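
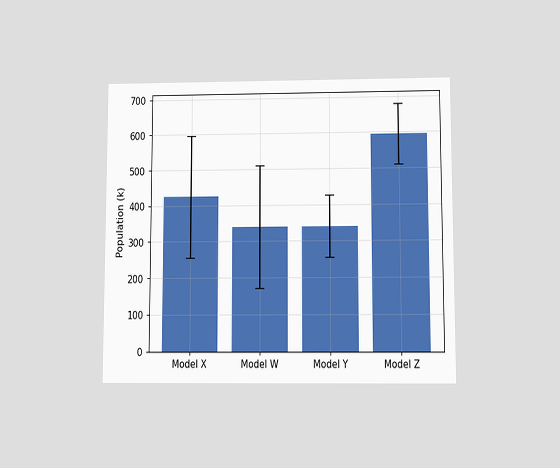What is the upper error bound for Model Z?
680k

The chart is viewed slightly from below. The Model Z bar's upper whisker reaches 680k.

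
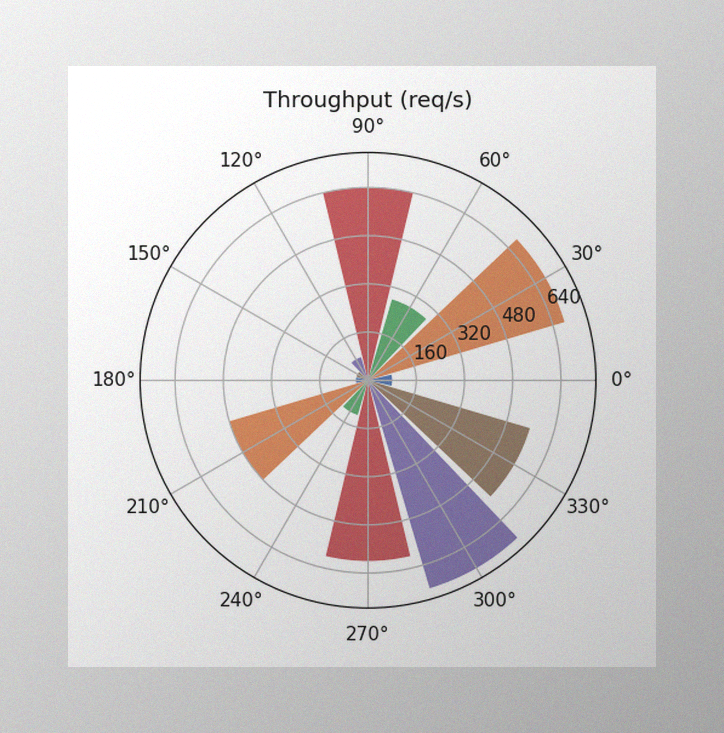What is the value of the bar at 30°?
The image has some photo noise and uneven lighting. The bar at 30° reaches 680req/s on the radial axis.

680req/s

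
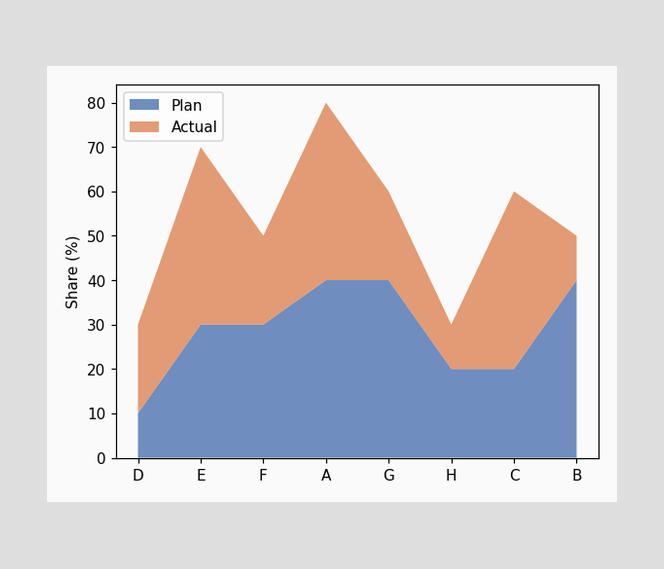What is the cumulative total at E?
The stacked total at E reaches 70%.

70%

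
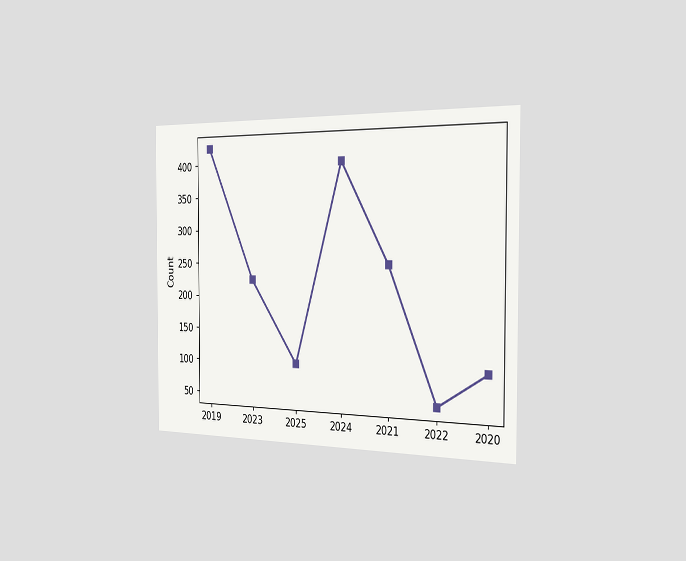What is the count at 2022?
The chart is viewed slightly from the right. At 2022, the line is at 50.

50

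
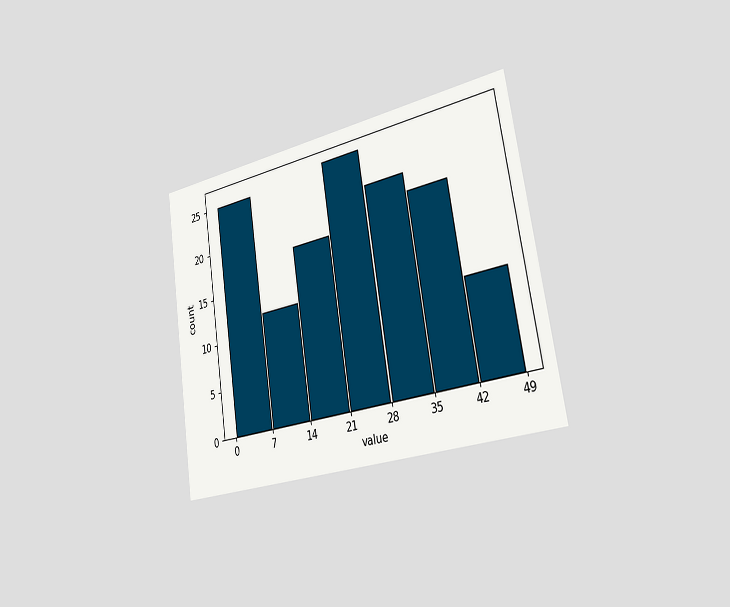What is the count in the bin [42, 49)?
The chart is tilted about 9° counter-clockwise and viewed slightly from the right. The [42, 49) bin has height 10.

10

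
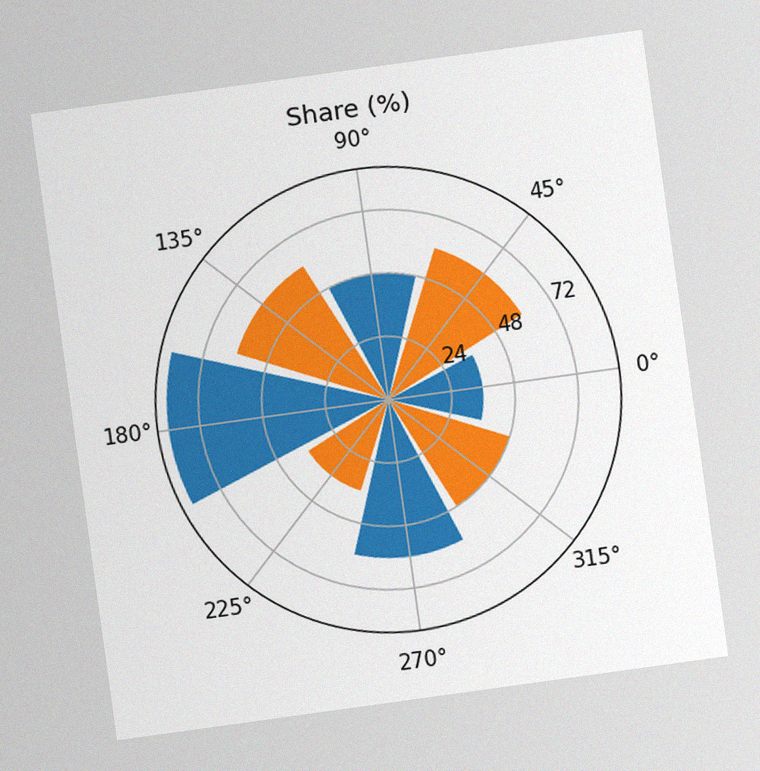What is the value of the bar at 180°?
The chart is tilted about 8° counter-clockwise, with some photo noise. The bar at 180° reaches 84% on the radial axis.

84%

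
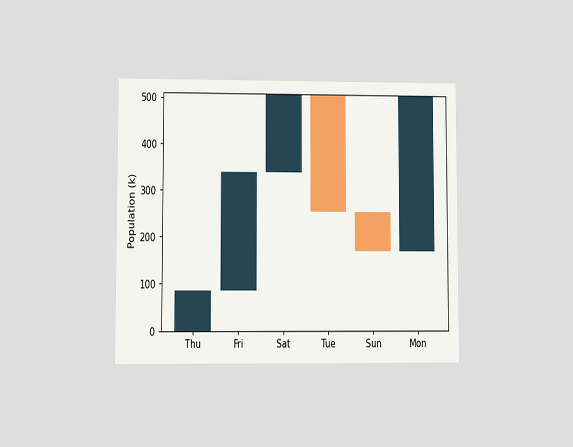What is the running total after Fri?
The chart is viewed at a slight angle. After Fri the running total reaches 340k.

340k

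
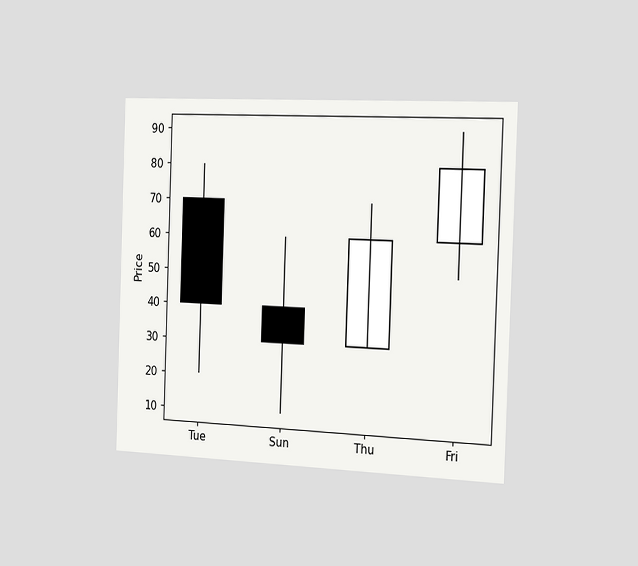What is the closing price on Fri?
The chart is tilted about 2° clockwise and viewed slightly from the right. The Fri candle closes at 80.

80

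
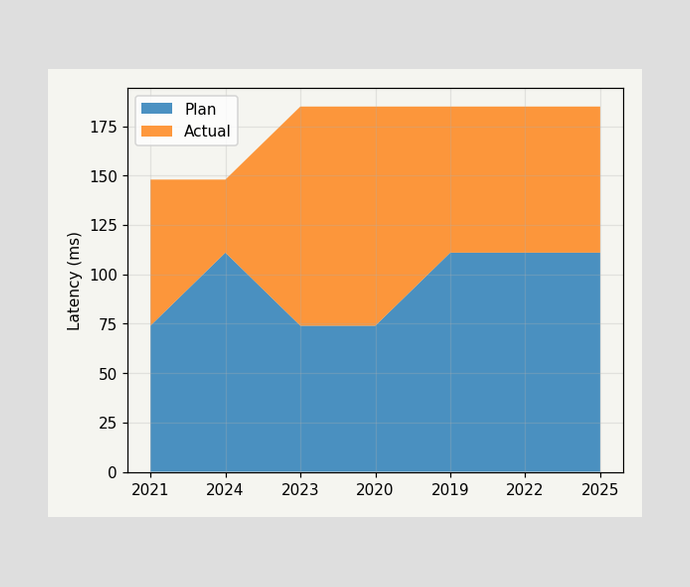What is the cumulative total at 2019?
185ms

The stacked total at 2019 reaches 185ms.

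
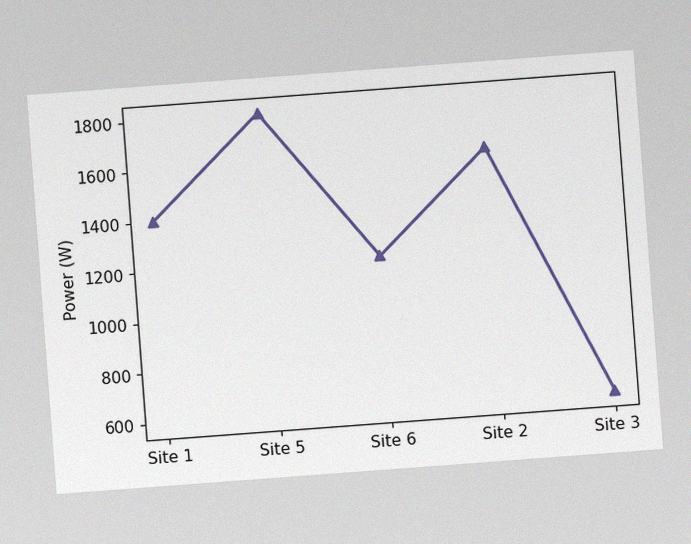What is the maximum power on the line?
The chart is tilted about 4° counter-clockwise, with some photo noise. The highest point is at Site 5, and reading across to the y-axis gives 1800W.

1800W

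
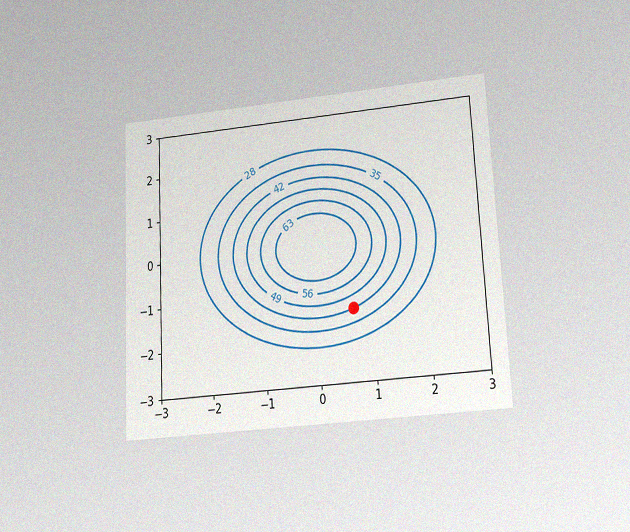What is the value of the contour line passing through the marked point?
42

The chart is tilted about 3° counter-clockwise and viewed slightly from below, with some photo noise. The marked point sits on the contour labelled 42.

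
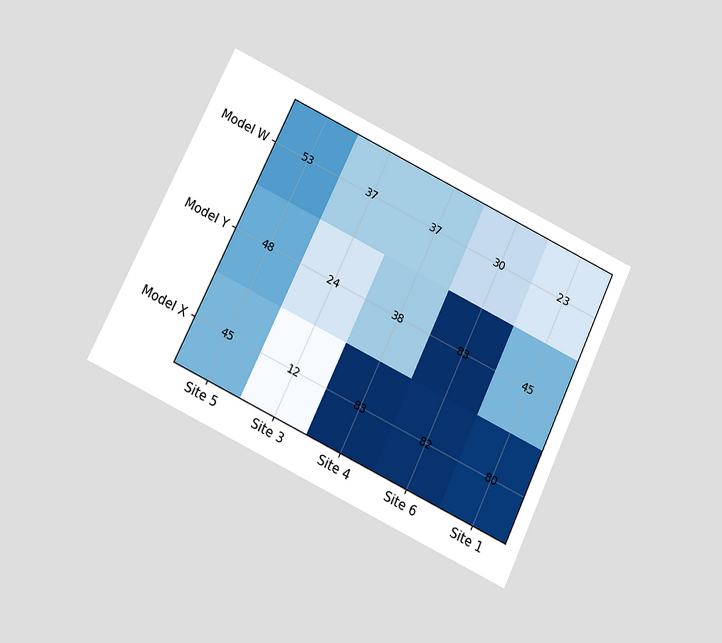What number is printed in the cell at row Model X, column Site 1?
80

The chart is tilted about 26° clockwise and viewed slightly from below. The (Model X, Site 1) cell reads 80.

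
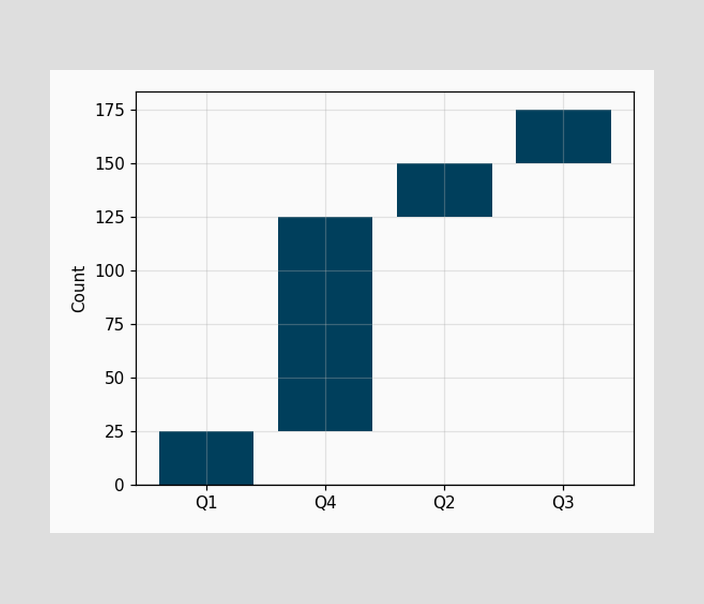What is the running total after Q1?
After Q1 the running total reaches 25.

25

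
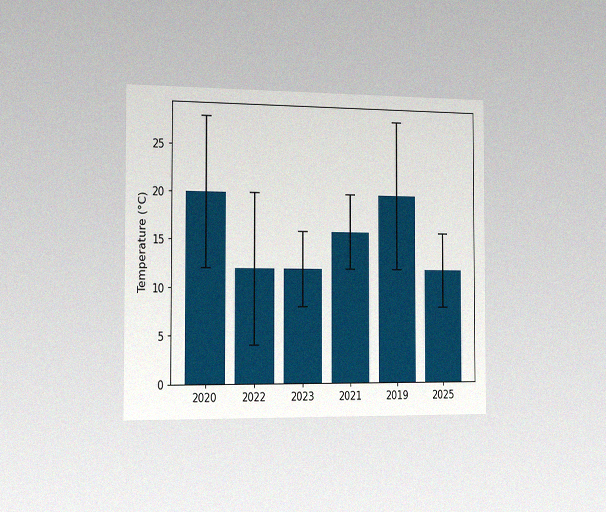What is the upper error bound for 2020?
The chart is viewed slightly from the left, with some photo noise. The 2020 bar's upper whisker reaches 28°C.

28°C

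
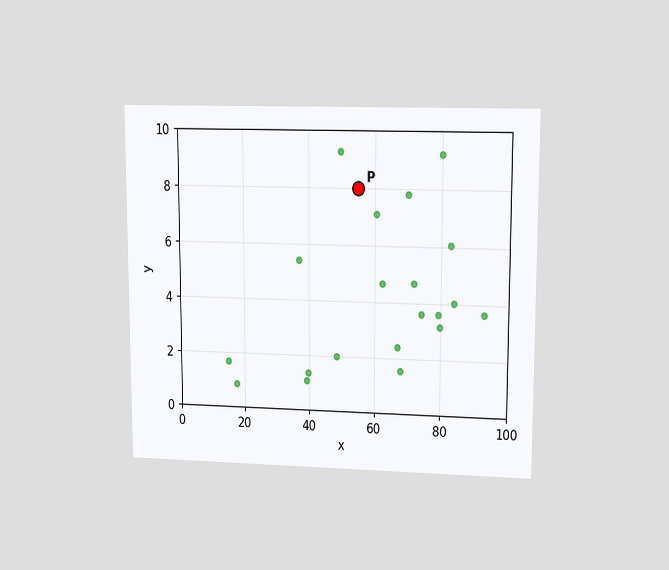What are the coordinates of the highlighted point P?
(55, 8)

The chart is viewed at a slight angle. Following the gridlines from P to each axis, P sits at (55, 8).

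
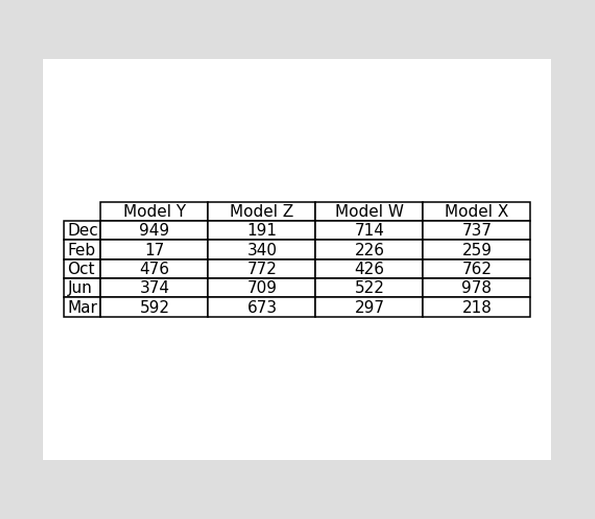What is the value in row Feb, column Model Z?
340

The (Feb, Model Z) cell reads 340.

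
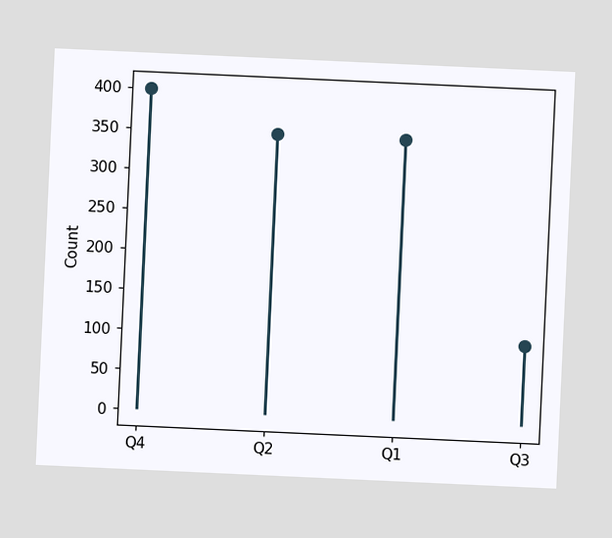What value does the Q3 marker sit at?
100

The chart is tilted about 3° clockwise. The Q3 marker sits at 100.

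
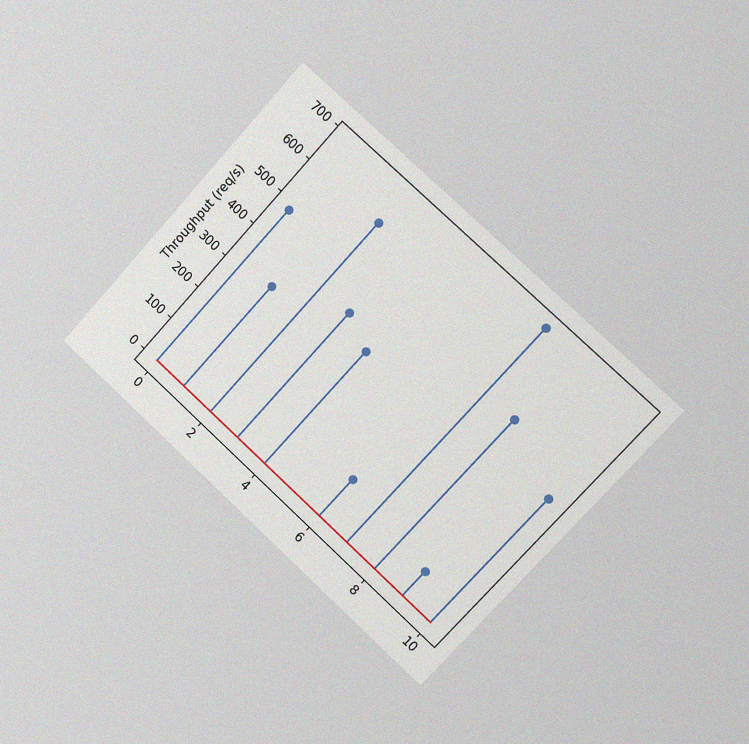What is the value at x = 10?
400req/s

The chart is tilted about 43° clockwise and viewed slightly from the right, with some photo noise. The stem at x=10 reaches 400req/s.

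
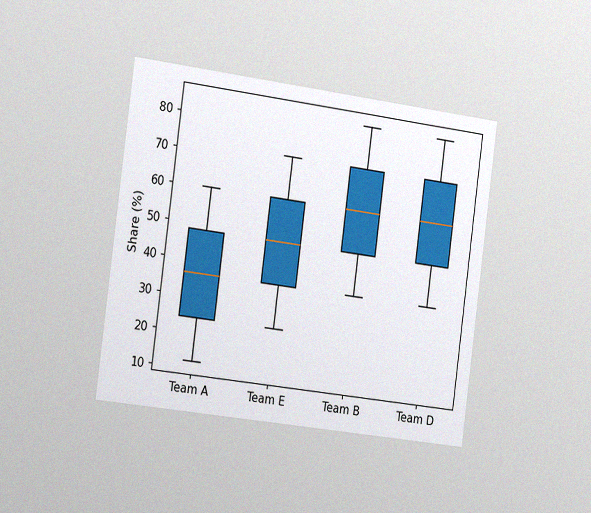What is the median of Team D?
The chart is tilted about 7° clockwise and viewed slightly from the left, with some photo noise. The median line in the Team D box sits at 60%.

60%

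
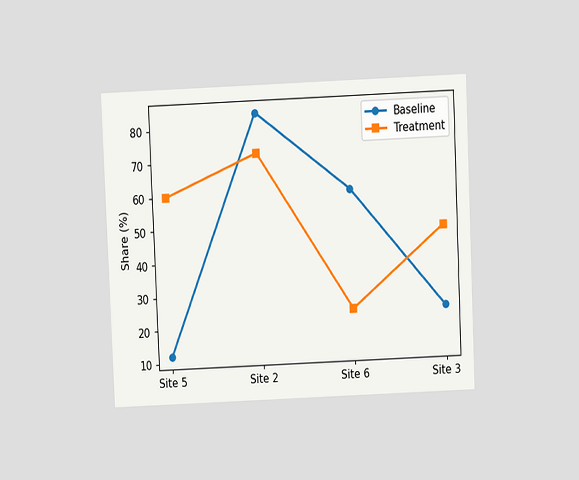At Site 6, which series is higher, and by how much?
Baseline, by 36%

The chart is tilted about 2° counter-clockwise and viewed slightly from above. At Site 6, Baseline sits above the other line by 36%.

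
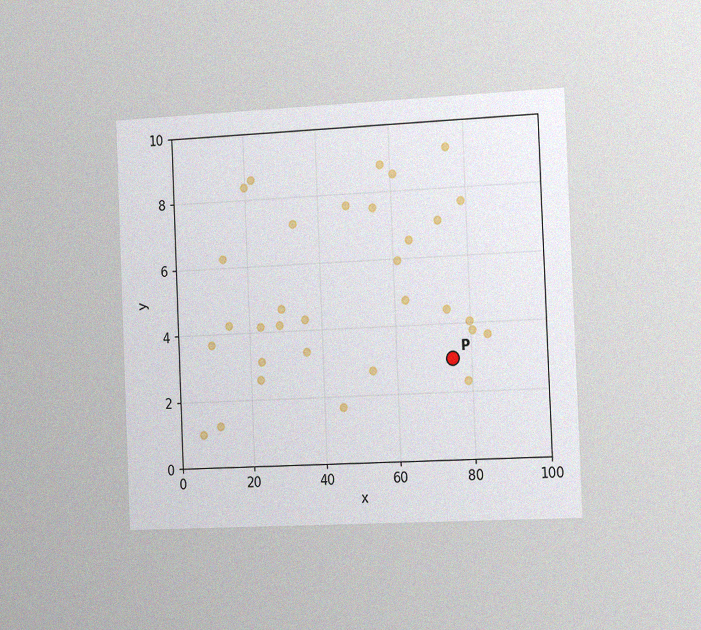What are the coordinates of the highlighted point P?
The chart is tilted about 2° counter-clockwise and viewed slightly from the right, with some photo noise. Following the gridlines from P to each axis, P sits at (75, 3).

(75, 3)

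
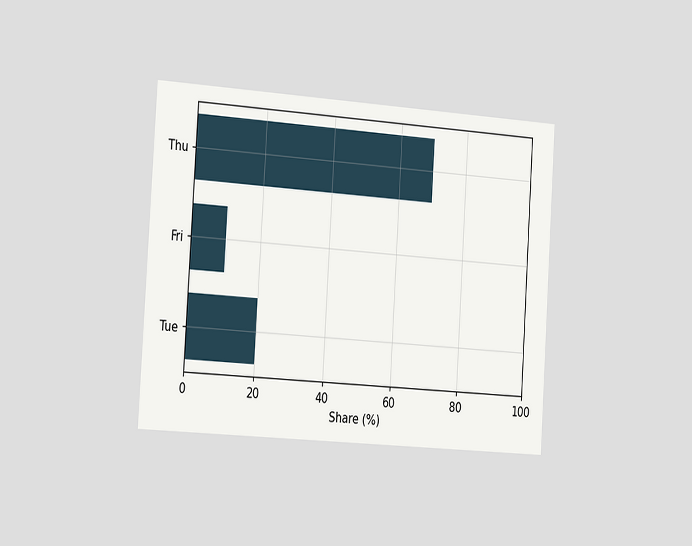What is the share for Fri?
10%

The chart is tilted about 4° clockwise and viewed slightly from the left. Reading along the chart's x-axis, the Fri bar reaches 10%.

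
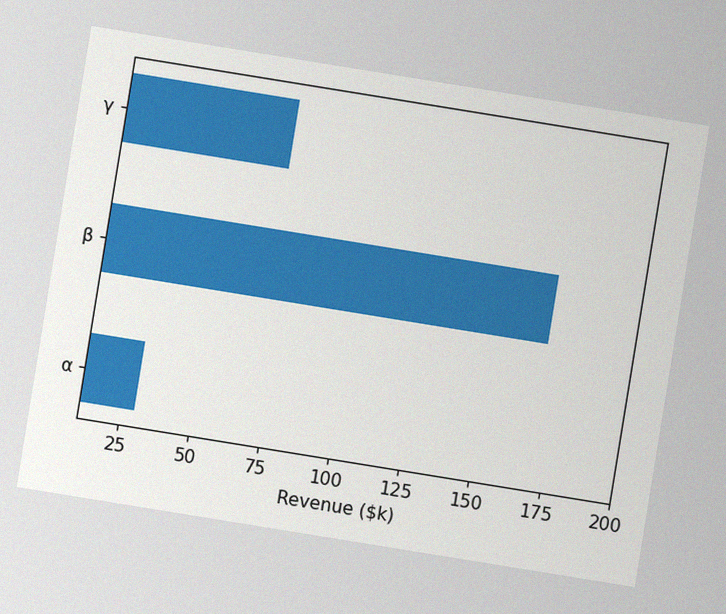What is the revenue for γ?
$70k

The chart is tilted about 9° clockwise, with some photo noise. Reading along the chart's x-axis, the γ bar reaches $70k.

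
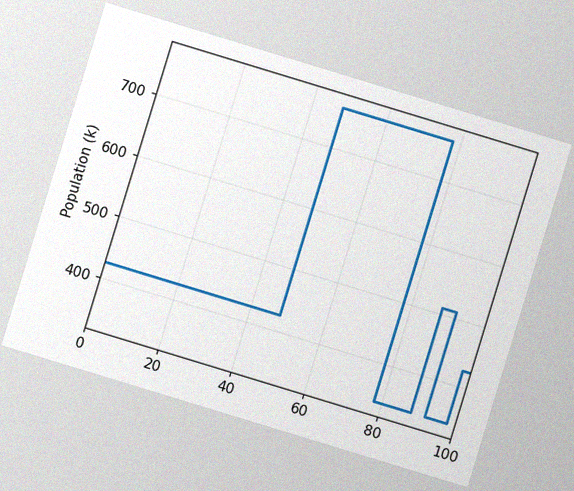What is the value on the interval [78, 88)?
340k

The chart is tilted about 17° clockwise, with some photo noise. On [78, 88) the step sits at 340k.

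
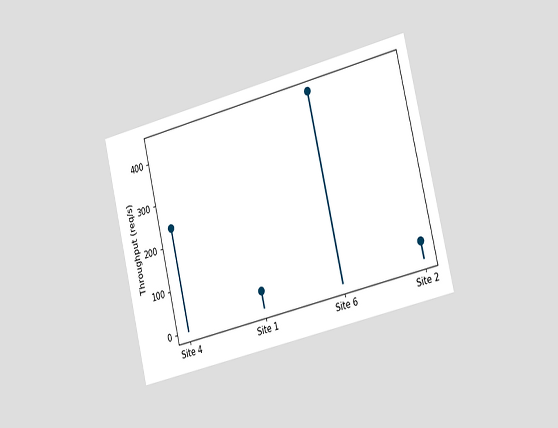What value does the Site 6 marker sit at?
The chart is tilted about 13° counter-clockwise and viewed slightly from the right. The Site 6 marker sits at 440req/s.

440req/s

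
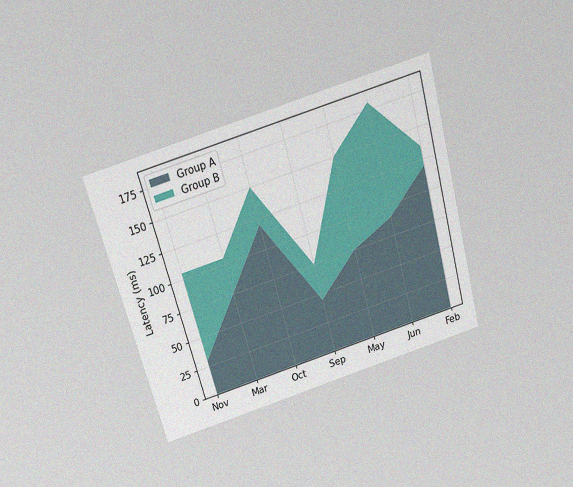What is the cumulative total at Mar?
105ms

The chart is tilted about 15° counter-clockwise and viewed slightly from above, with some photo noise. The stacked total at Mar reaches 105ms.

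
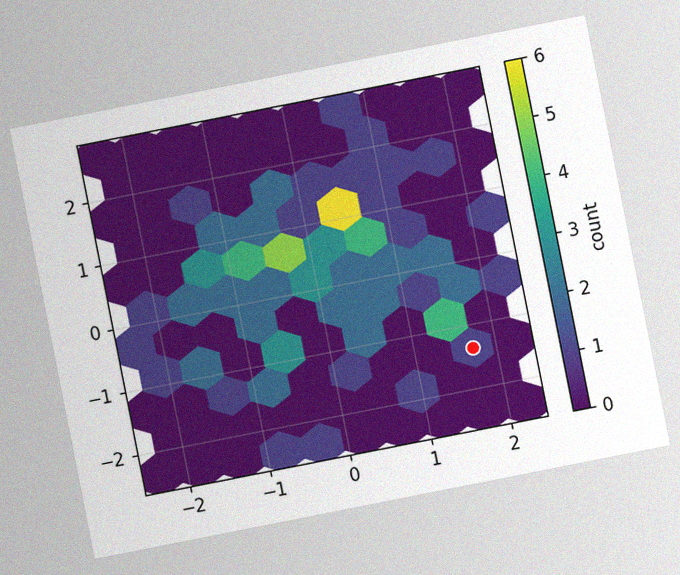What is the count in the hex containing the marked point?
The chart is tilted about 11° counter-clockwise, with some photo noise. The marked hex reads 1 on the colorbar.

1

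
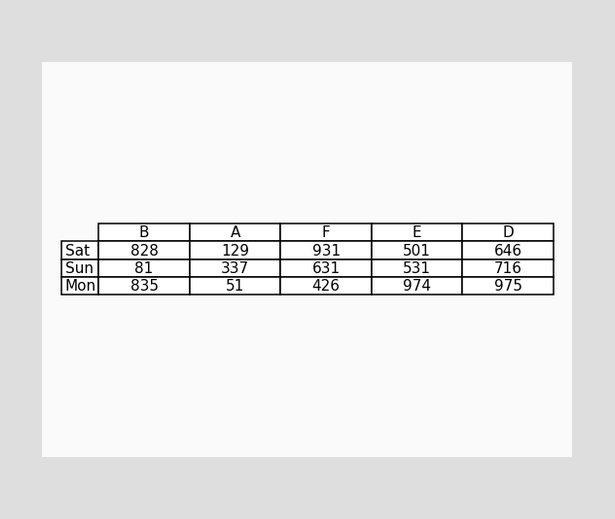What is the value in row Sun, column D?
716

The (Sun, D) cell reads 716.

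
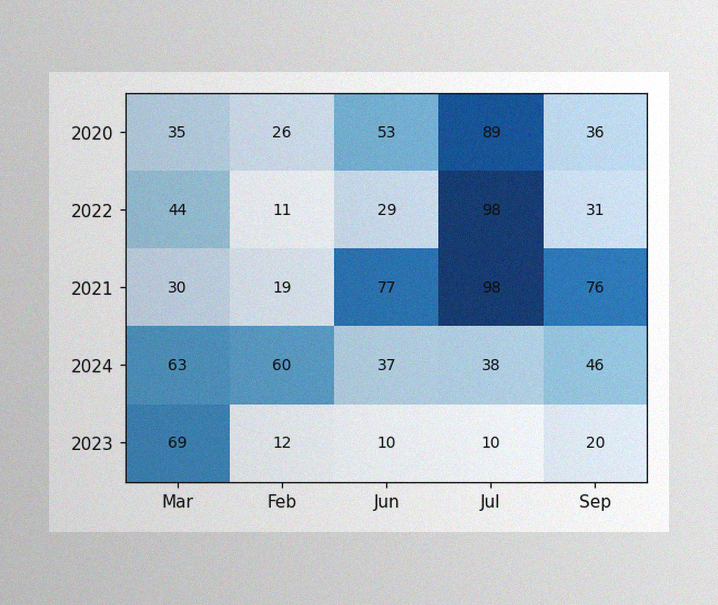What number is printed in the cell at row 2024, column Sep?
The image has some photo noise and uneven lighting. The (2024, Sep) cell reads 46.

46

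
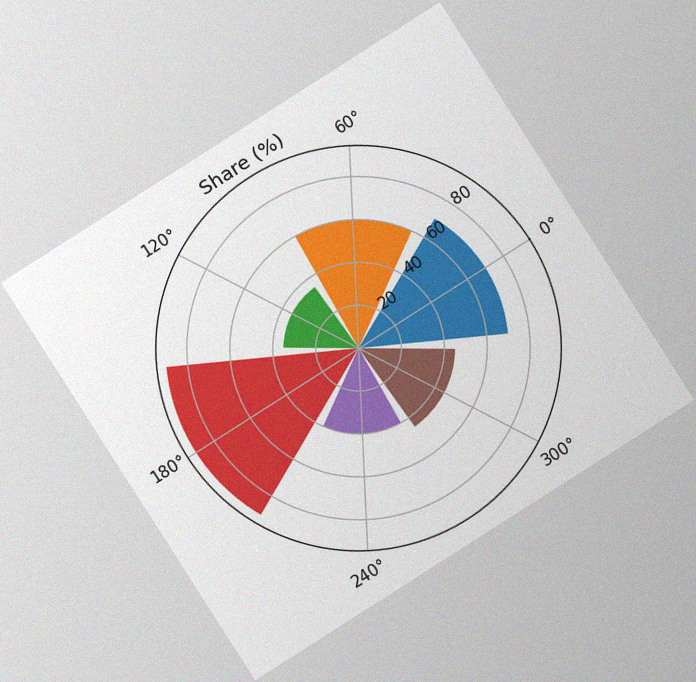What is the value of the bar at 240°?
40%

The chart is tilted about 33° counter-clockwise, with some photo noise. The bar at 240° reaches 40% on the radial axis.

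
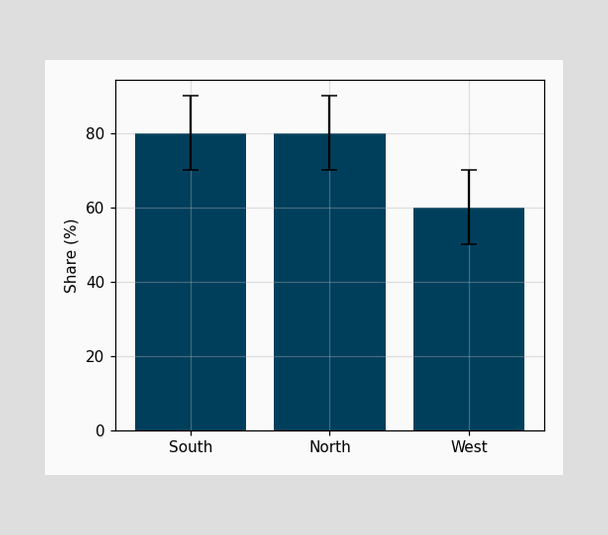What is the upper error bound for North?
90%

The North bar's upper whisker reaches 90%.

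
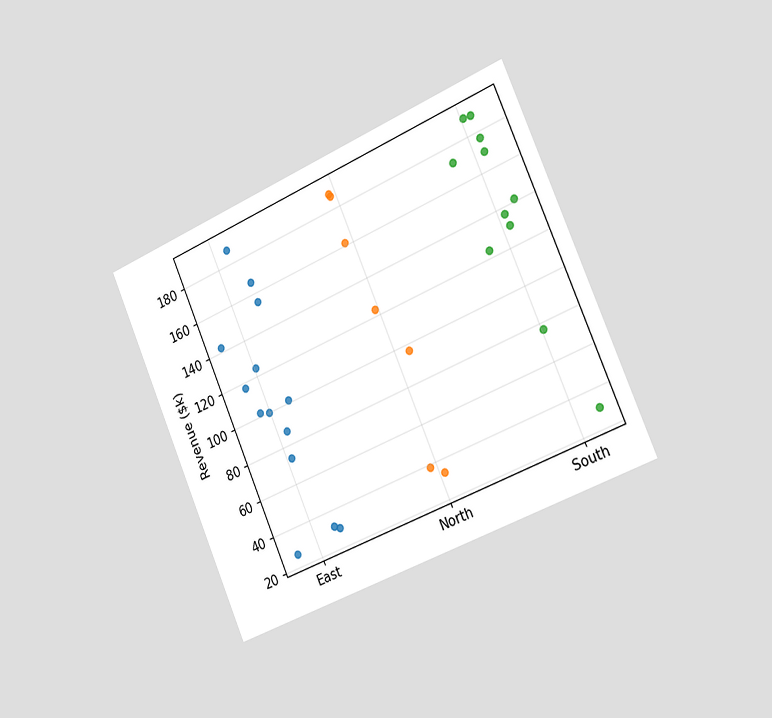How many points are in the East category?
14

The chart is tilted about 23° counter-clockwise and viewed slightly from the right. Counting the markers in the East column gives 14.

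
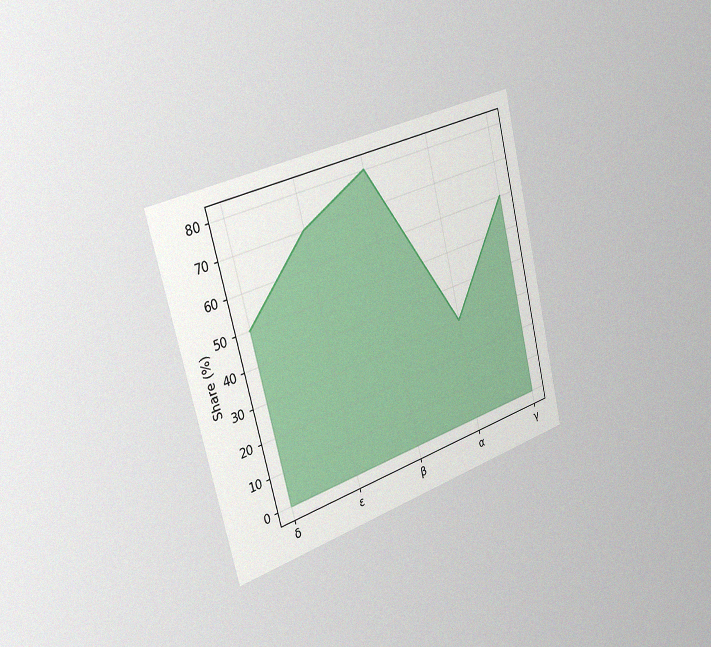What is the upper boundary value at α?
The chart is tilted about 14° counter-clockwise and viewed slightly from the left, with some photo noise. At α the upper boundary is at 30%.

30%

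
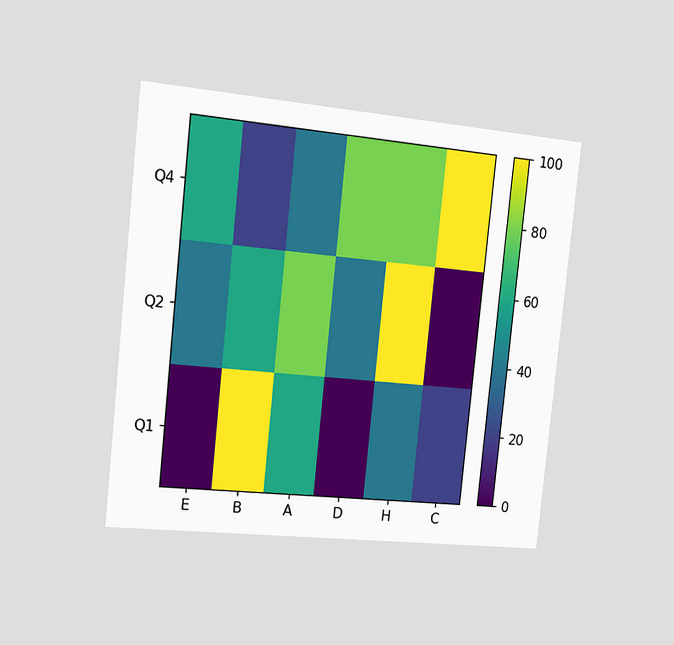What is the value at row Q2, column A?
80

The chart is tilted about 6° clockwise and viewed slightly from the left. Matching cell (Q2, A) against the colorbar gives 80.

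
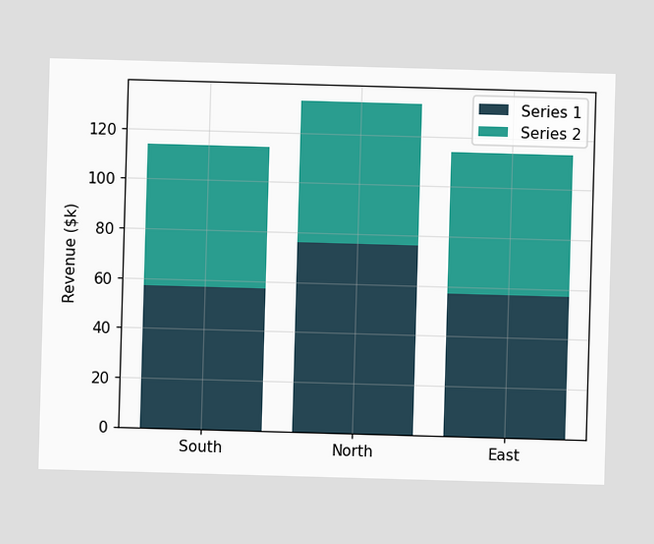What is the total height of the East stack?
The East stack's top reaches $114k on the y-axis.

$114k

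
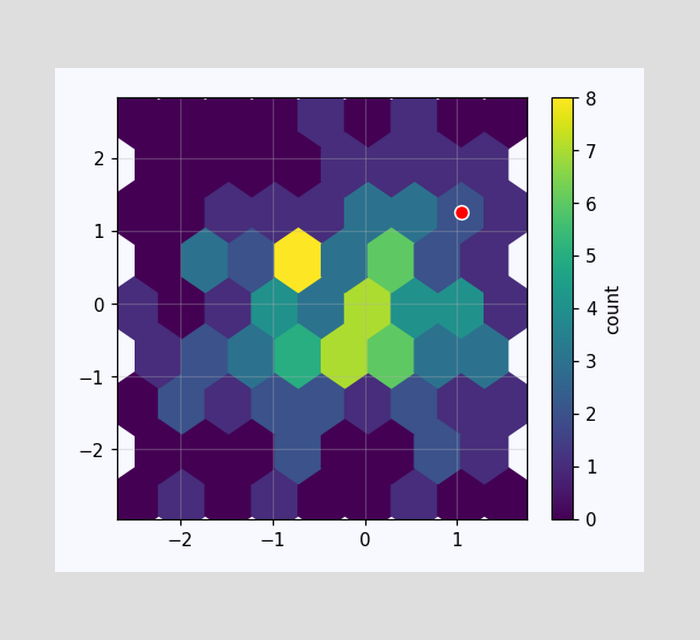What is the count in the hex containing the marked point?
The marked hex reads 2 on the colorbar.

2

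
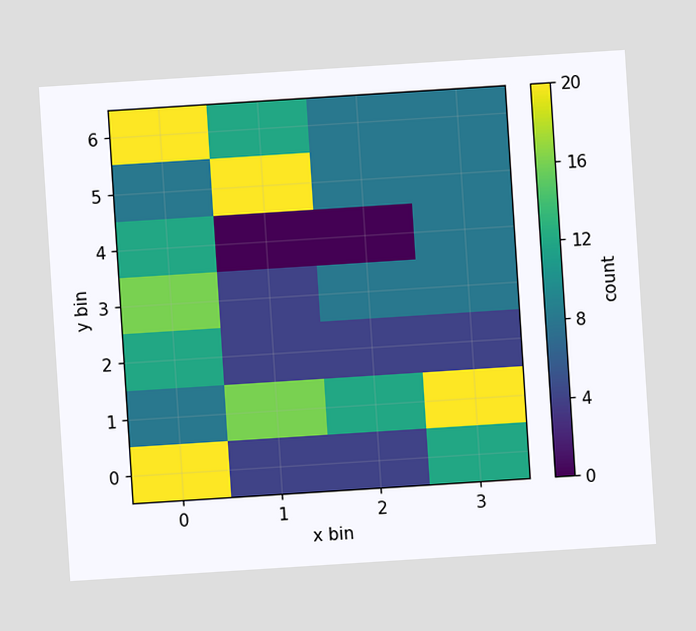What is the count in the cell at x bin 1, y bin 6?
The chart is tilted about 4° counter-clockwise. Matching the cell (1, 6) against the colorbar gives 12.

12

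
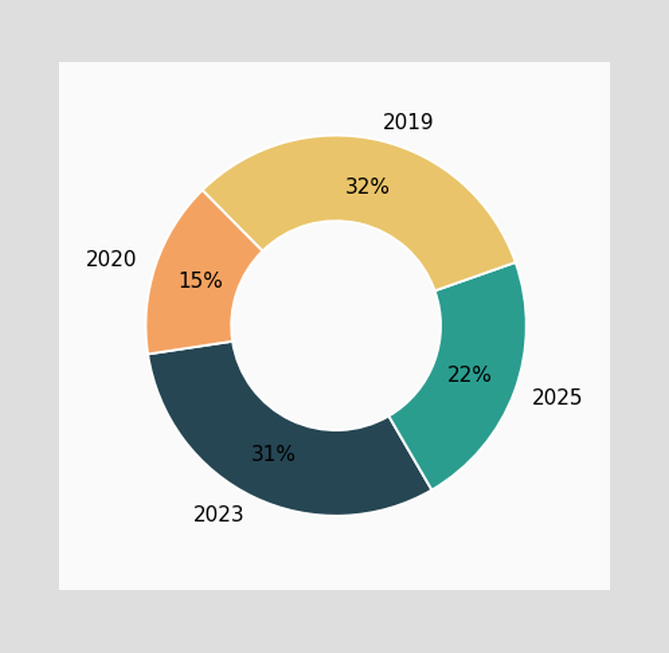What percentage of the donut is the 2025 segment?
The 2025 segment takes up 22% of the ring.

22%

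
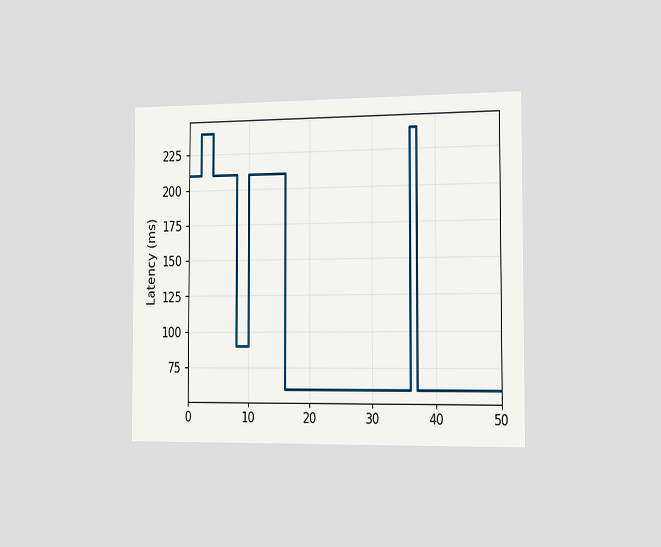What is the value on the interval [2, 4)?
The chart is viewed slightly from the right. On [2, 4) the step sits at 240ms.

240ms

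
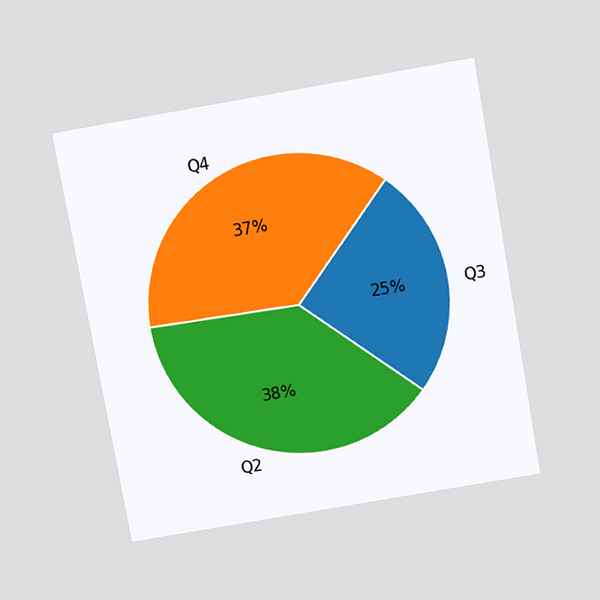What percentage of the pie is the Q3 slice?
25%

The chart is tilted about 10° counter-clockwise and viewed slightly from above. The Q3 slice takes up 25% of the pie.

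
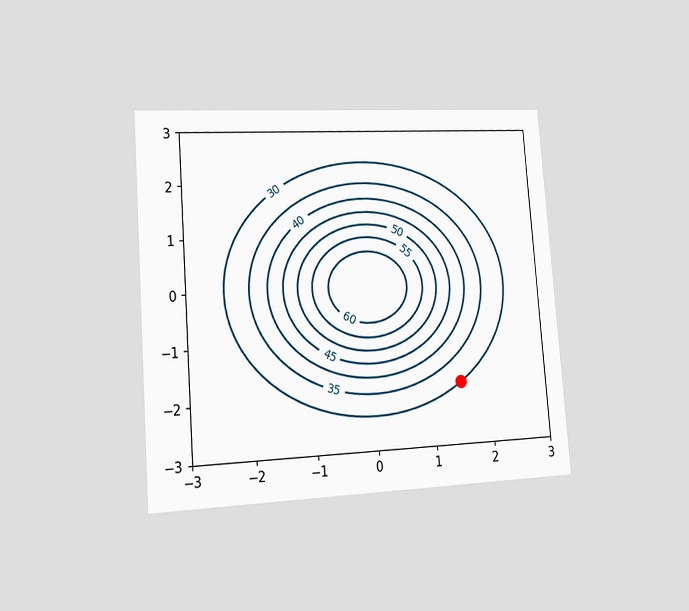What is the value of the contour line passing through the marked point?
30

The chart is tilted about 4° counter-clockwise and viewed slightly from the left. The marked point sits on the contour labelled 30.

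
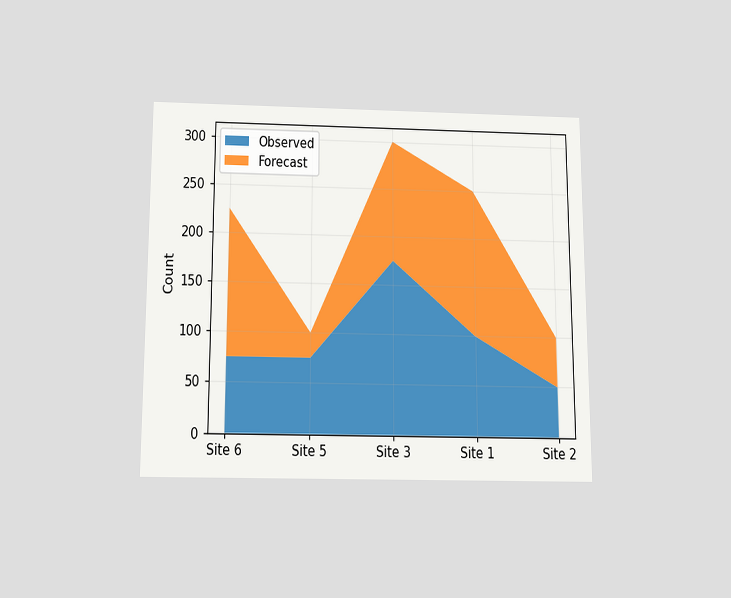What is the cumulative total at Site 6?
The chart is viewed slightly from below. The stacked total at Site 6 reaches 225.

225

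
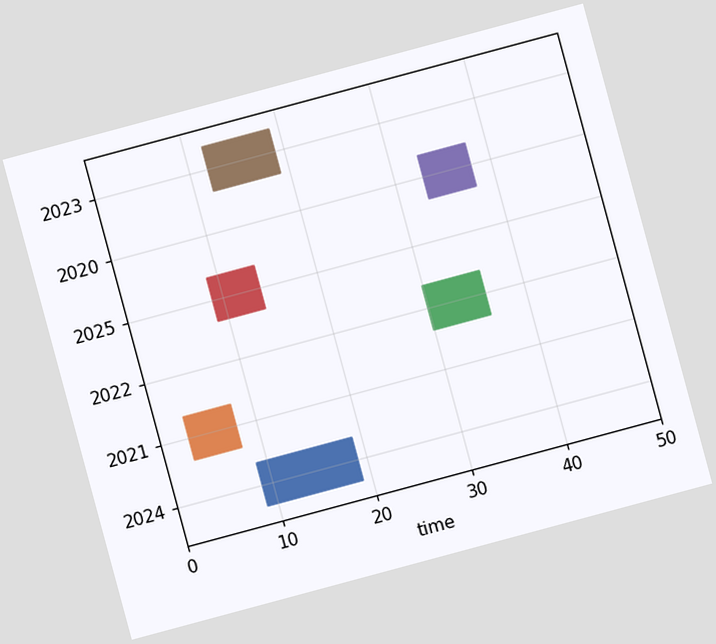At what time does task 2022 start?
30

The chart is tilted about 15° counter-clockwise. The 2022 bar begins at t=30.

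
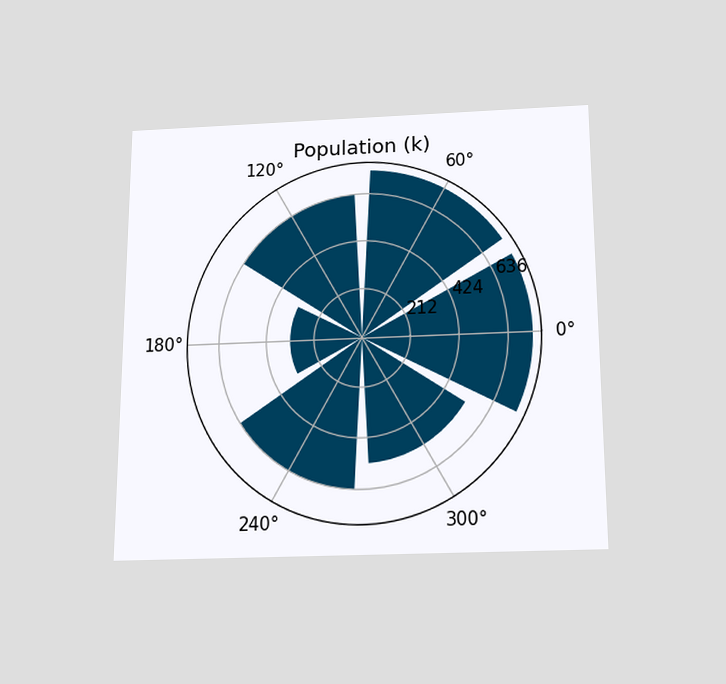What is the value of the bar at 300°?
530k

The chart is viewed slightly from below. The bar at 300° reaches 530k on the radial axis.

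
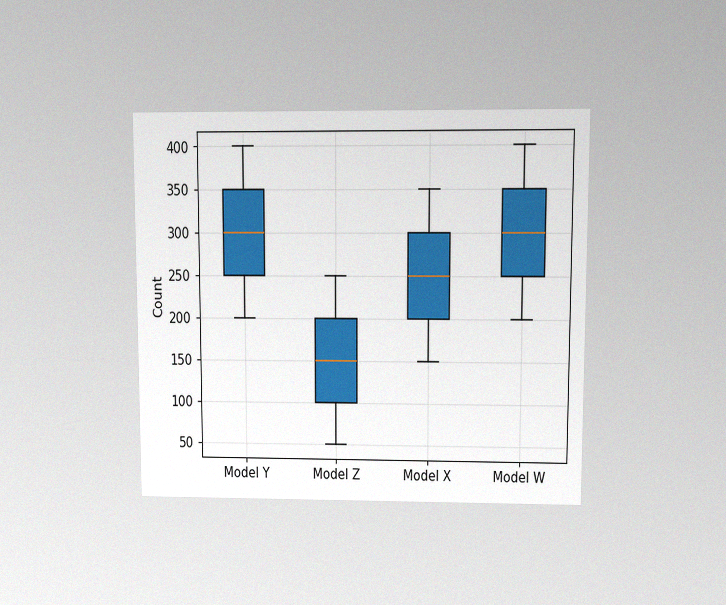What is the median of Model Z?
The chart is viewed at a slight angle, with some photo noise. The median line in the Model Z box sits at 150.

150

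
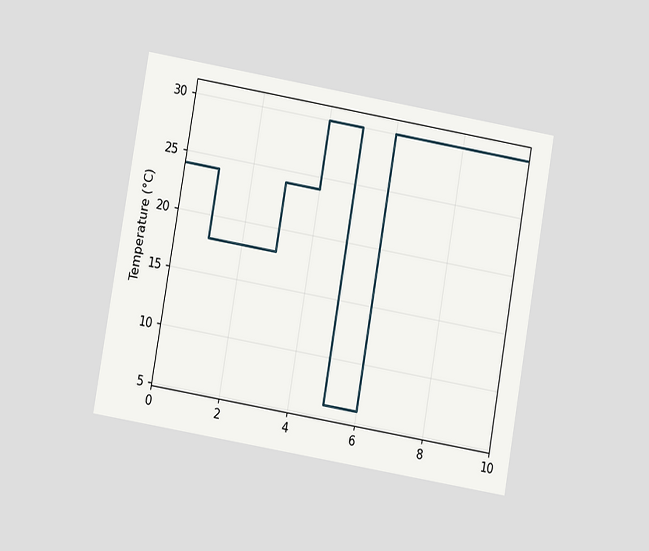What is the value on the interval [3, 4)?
The chart is tilted about 10° clockwise and viewed at a slight angle. On [3, 4) the step sits at 24°C.

24°C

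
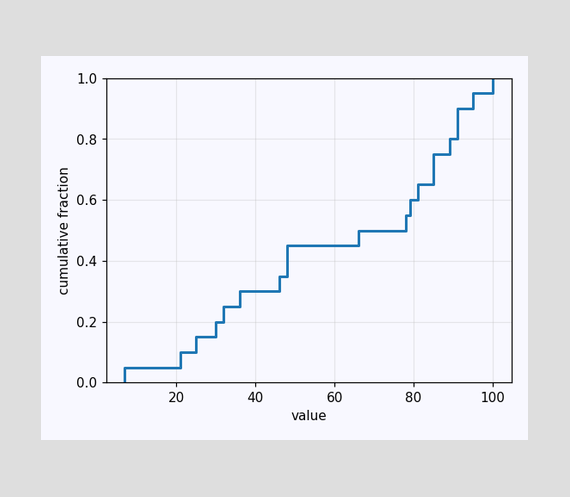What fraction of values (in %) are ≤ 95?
At x=95 the ECDF step is at 95%.

95%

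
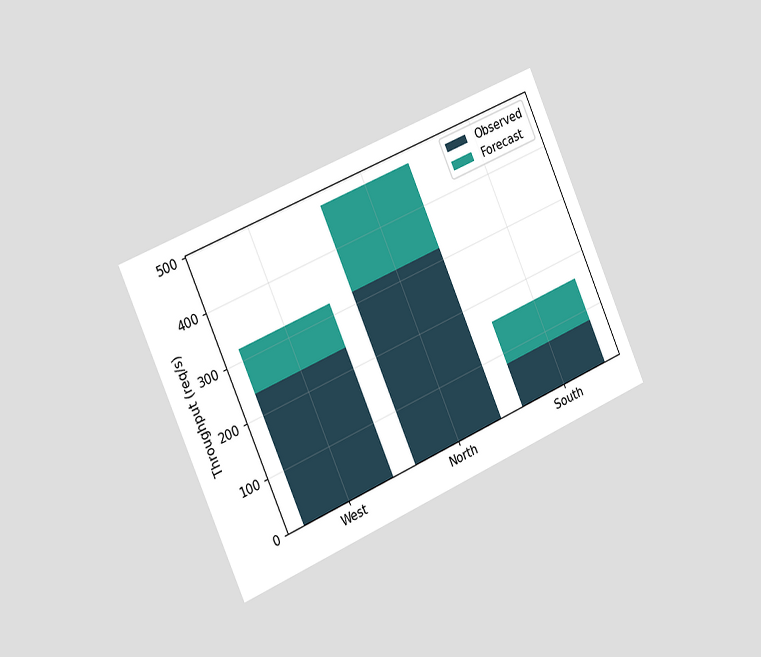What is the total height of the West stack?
The chart is tilted about 24° counter-clockwise and viewed slightly from the left. The West stack's top reaches 320req/s on the y-axis.

320req/s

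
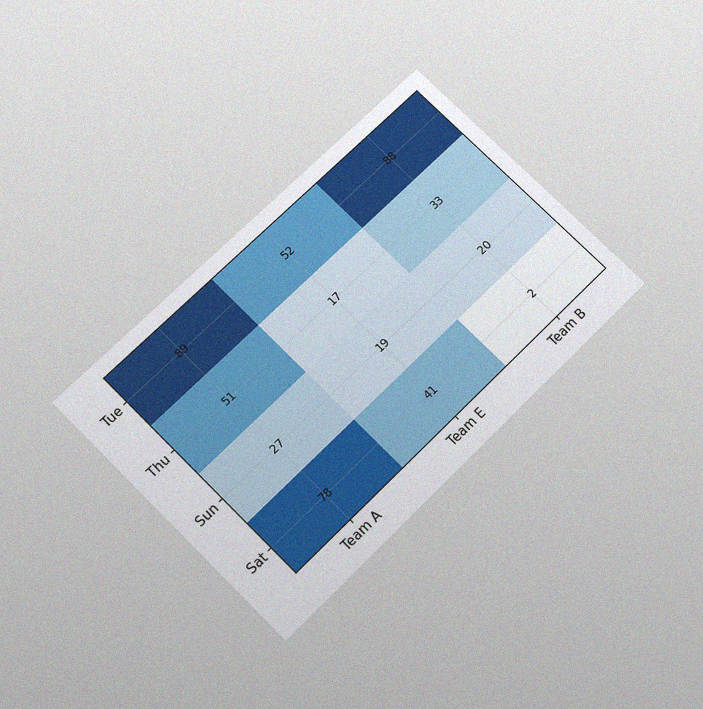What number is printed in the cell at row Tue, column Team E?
The chart is tilted about 45° counter-clockwise and viewed slightly from below, with some photo noise. The (Tue, Team E) cell reads 52.

52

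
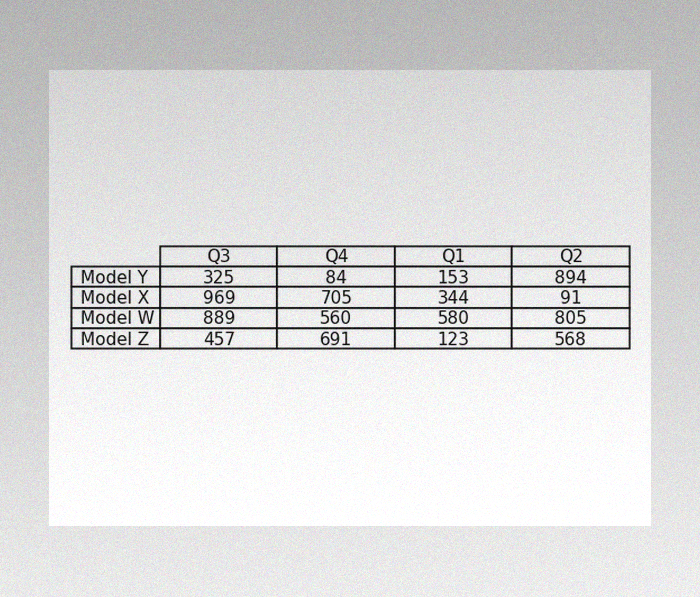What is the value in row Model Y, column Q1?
The image has some photo noise and uneven lighting. The (Model Y, Q1) cell reads 153.

153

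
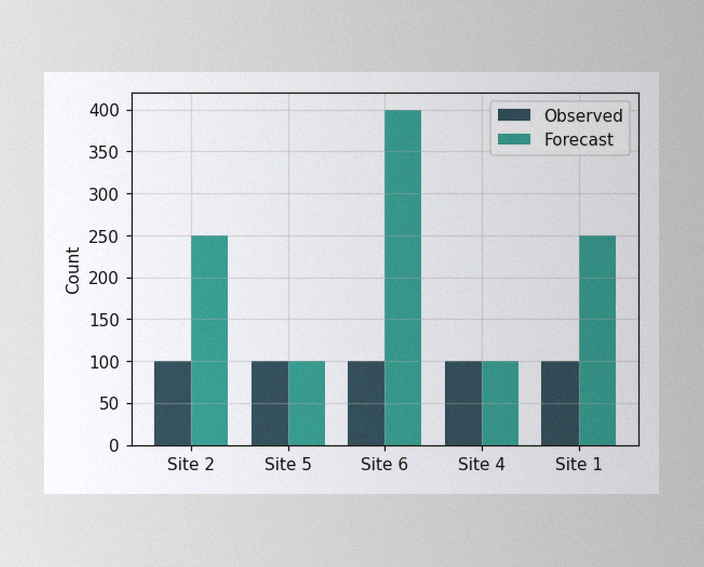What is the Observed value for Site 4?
The image has some photo noise and uneven lighting. The Observed bar at Site 4 reaches 100 on the y-axis.

100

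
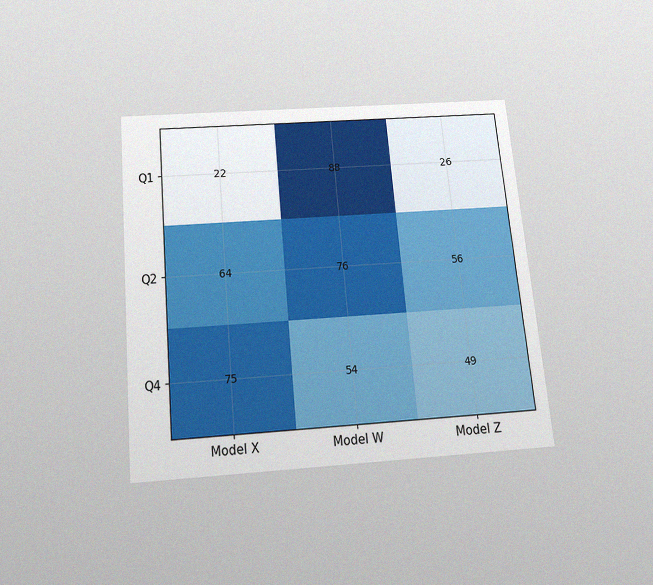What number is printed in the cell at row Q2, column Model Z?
The chart is tilted about 5° counter-clockwise and viewed slightly from below, with some photo noise. The (Q2, Model Z) cell reads 56.

56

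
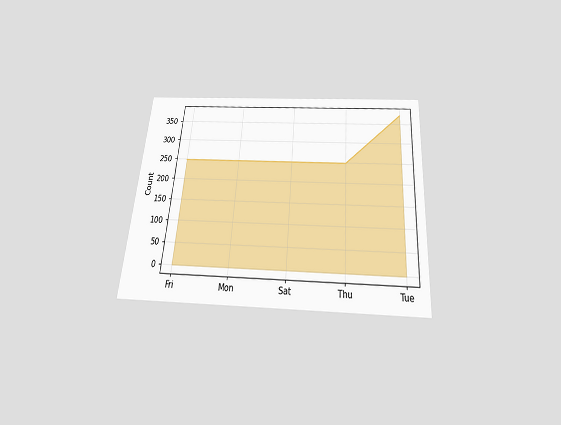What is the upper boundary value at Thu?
The chart is tilted about 4° clockwise and viewed slightly from below. At Thu the upper boundary is at 248.

248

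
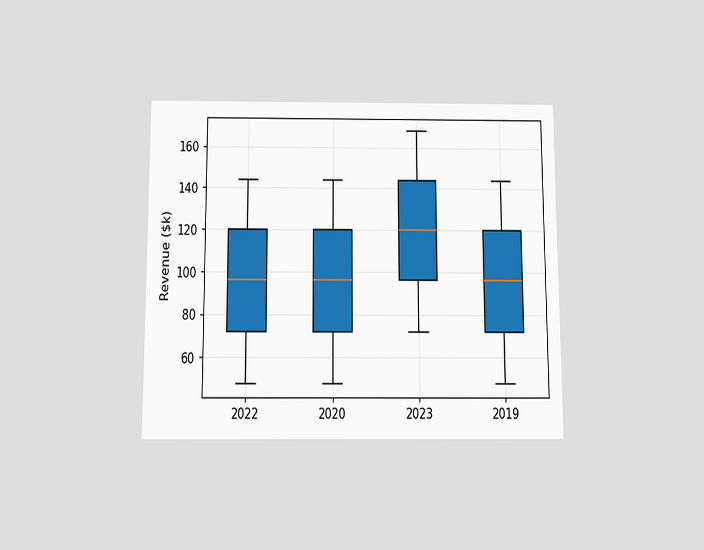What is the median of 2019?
$96k

The chart is viewed slightly from below. The median line in the 2019 box sits at $96k.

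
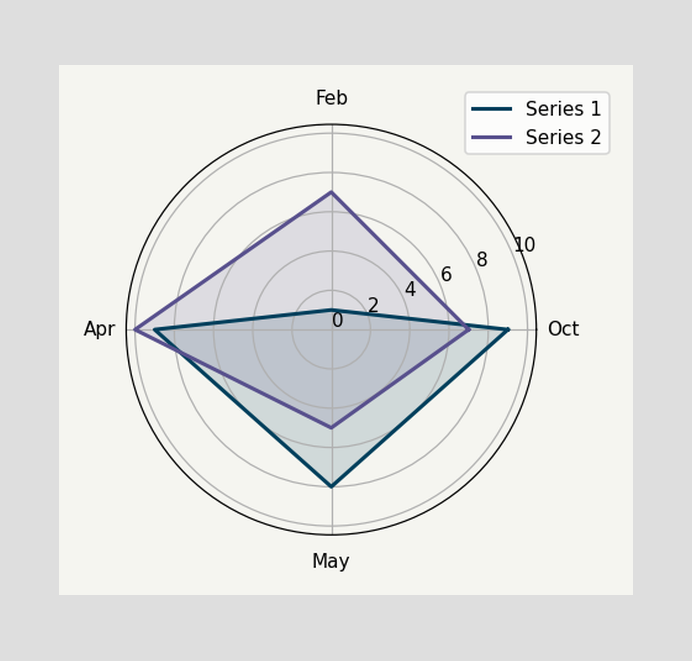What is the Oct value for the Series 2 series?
7

On the Oct axis, Series 2 reaches 7.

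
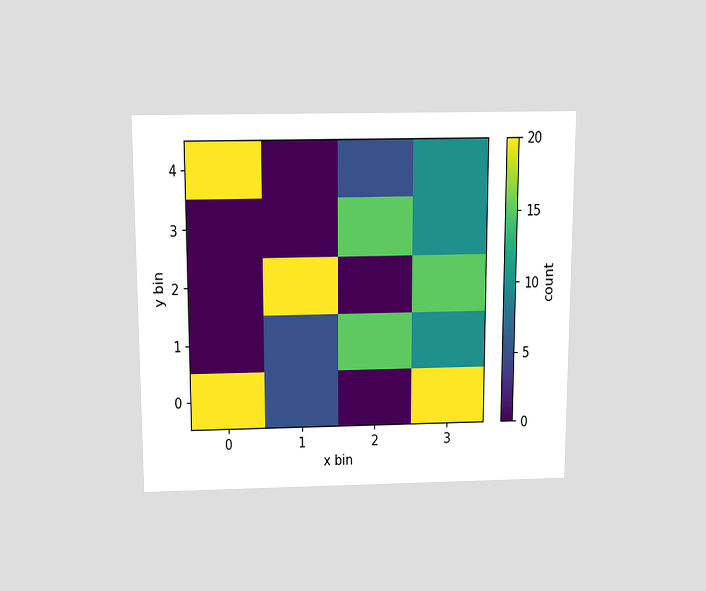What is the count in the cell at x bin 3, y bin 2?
The chart is viewed slightly from above. Matching the cell (3, 2) against the colorbar gives 15.

15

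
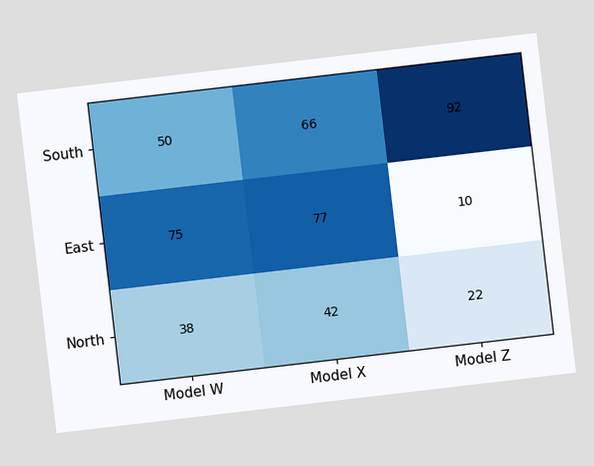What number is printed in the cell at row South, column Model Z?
The chart is tilted about 7° counter-clockwise. The (South, Model Z) cell reads 92.

92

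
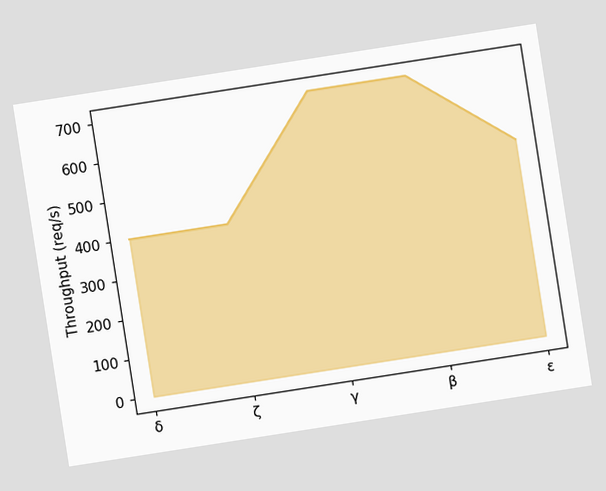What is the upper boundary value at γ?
700req/s

The chart is tilted about 9° counter-clockwise. At γ the upper boundary is at 700req/s.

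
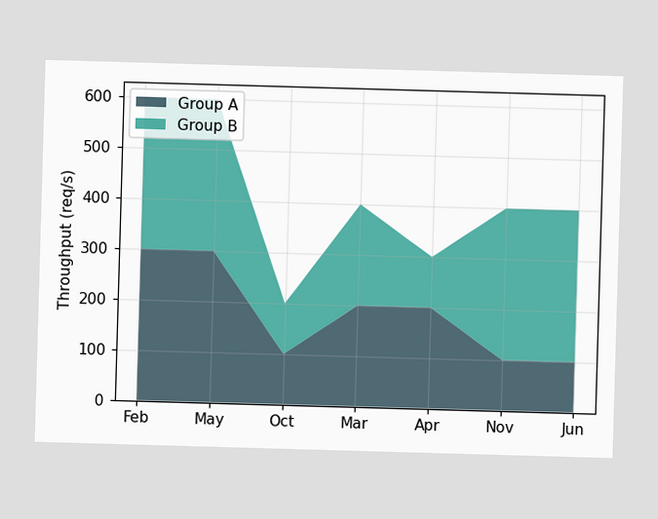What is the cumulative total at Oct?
The stacked total at Oct reaches 200req/s.

200req/s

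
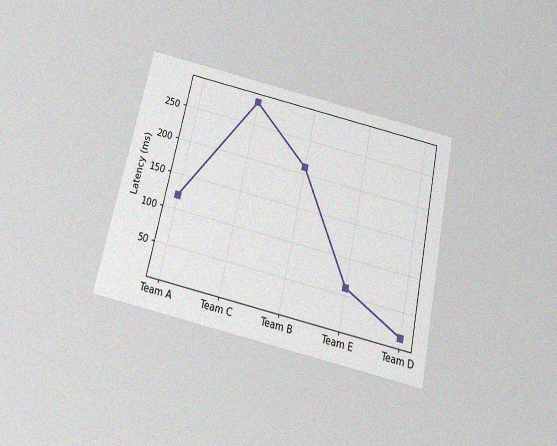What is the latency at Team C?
The chart is tilted about 12° clockwise and viewed slightly from below, with some photo noise. At Team C, the line is at 285ms.

285ms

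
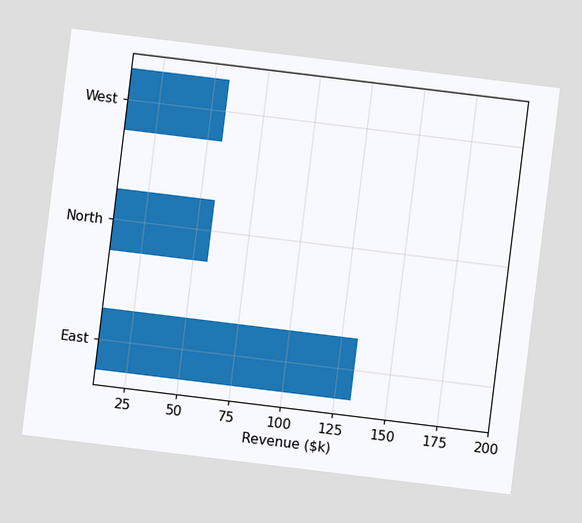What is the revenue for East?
$133k

The chart is tilted about 7° clockwise. Reading along the chart's x-axis, the East bar reaches $133k.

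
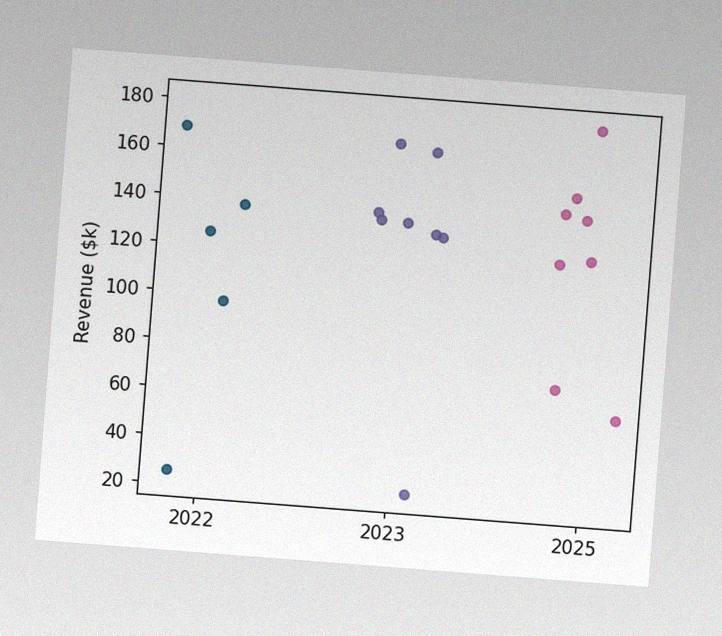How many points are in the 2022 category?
The chart is tilted about 4° clockwise, with some photo noise. Counting the markers in the 2022 column gives 5.

5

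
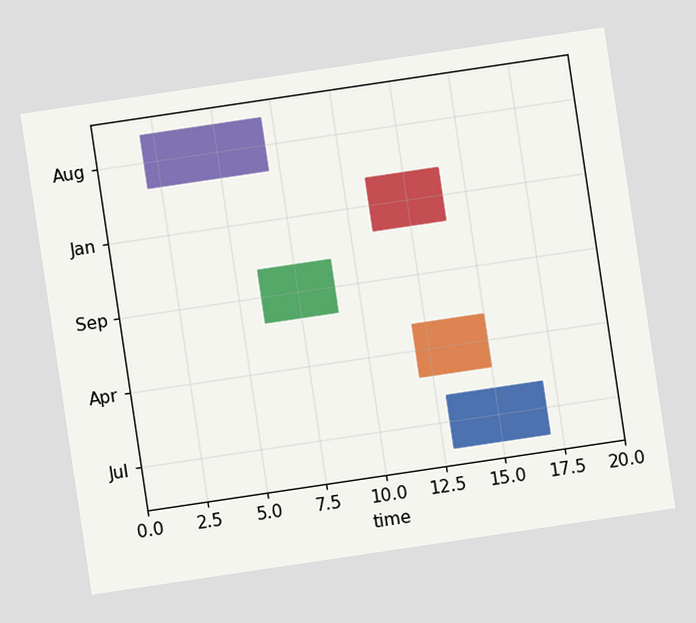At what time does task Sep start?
The chart is tilted about 8° counter-clockwise. The Sep bar begins at t=6.

6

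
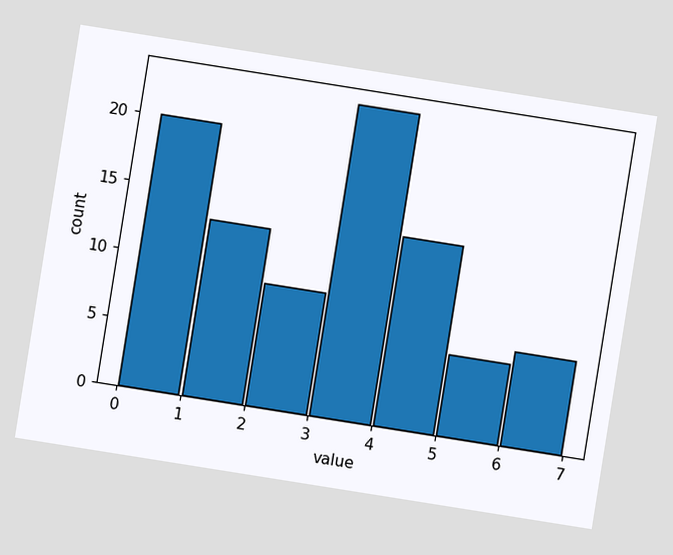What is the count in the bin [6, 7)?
The chart is tilted about 9° clockwise. The [6, 7) bin has height 7.

7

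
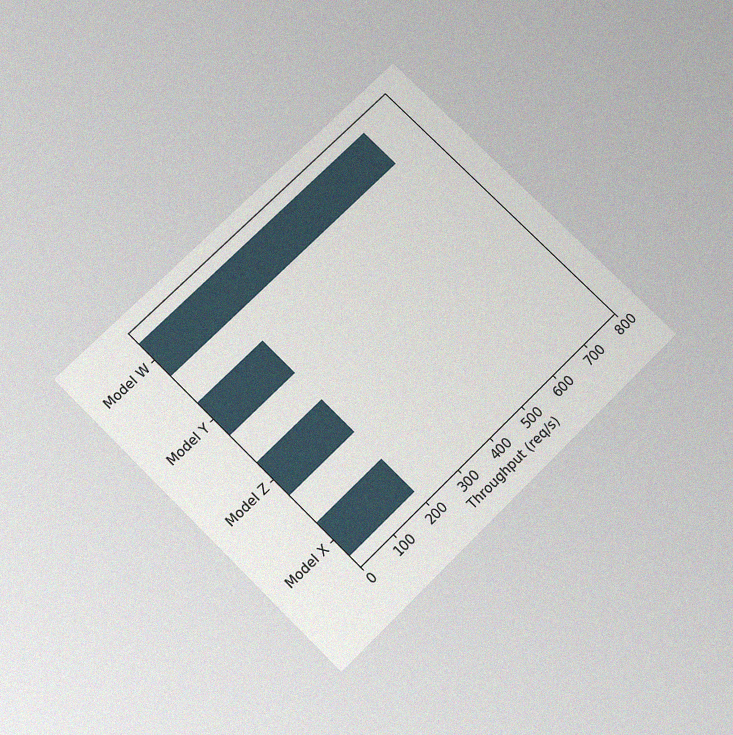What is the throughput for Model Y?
200req/s

The chart is tilted about 45° counter-clockwise and viewed slightly from below, with some photo noise. Reading along the chart's x-axis, the Model Y bar reaches 200req/s.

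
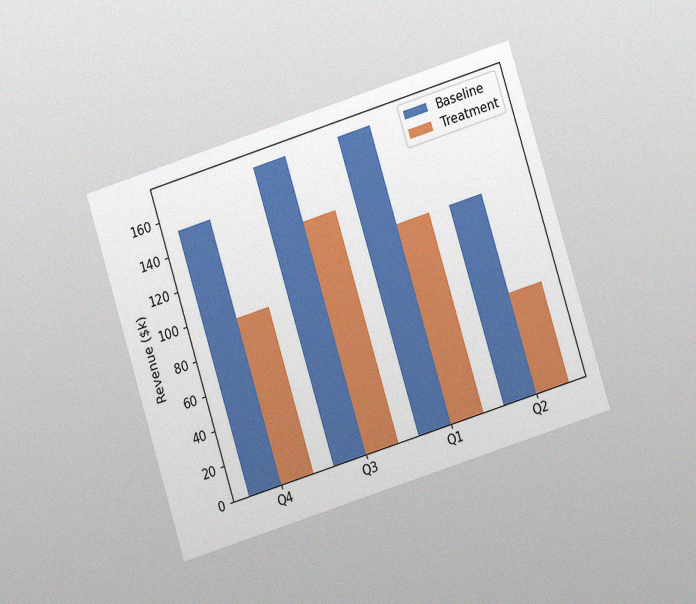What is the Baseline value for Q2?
$114k

The chart is tilted about 17° counter-clockwise and viewed at a slight angle, with some photo noise. The Baseline bar at Q2 reaches $114k on the y-axis.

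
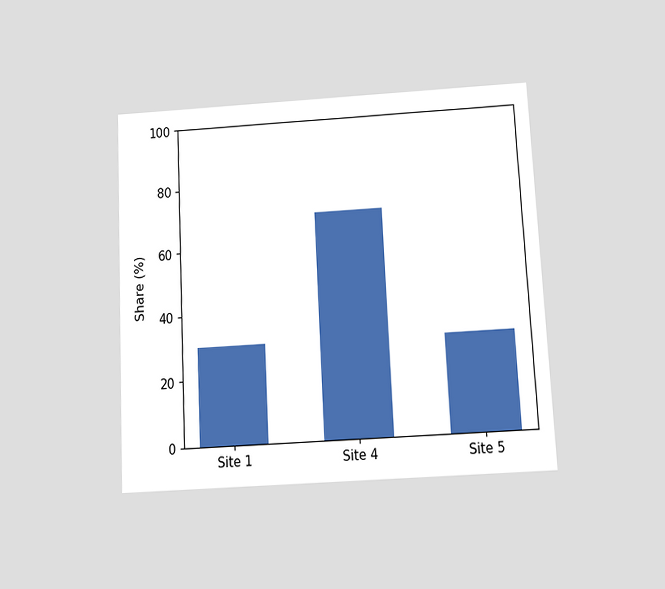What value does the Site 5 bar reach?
30%

The chart is tilted about 3° counter-clockwise and viewed slightly from below. Reading along the chart's y-axis, the Site 5 bar reaches 30%.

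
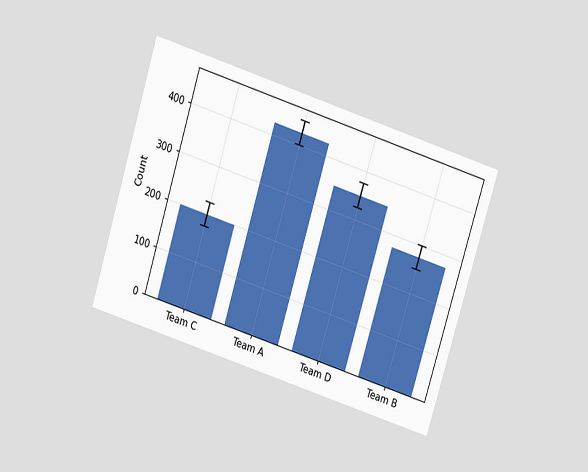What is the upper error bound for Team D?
375

The chart is tilted about 17° clockwise and viewed slightly from above. The Team D bar's upper whisker reaches 375.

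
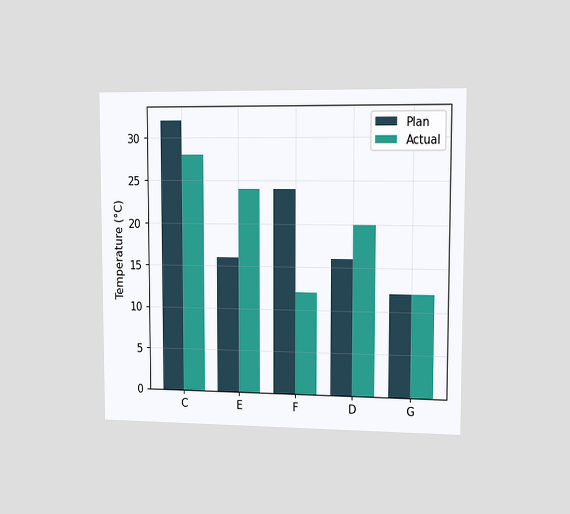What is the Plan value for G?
The chart is viewed slightly from the right. The Plan bar at G reaches 12°C on the y-axis.

12°C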